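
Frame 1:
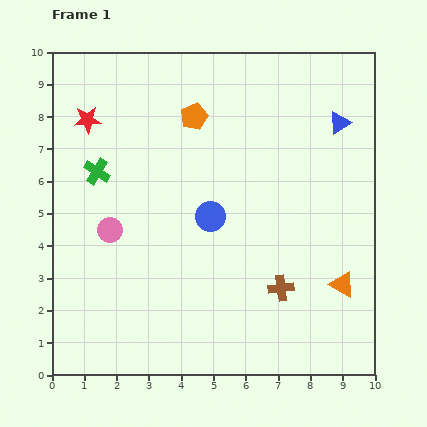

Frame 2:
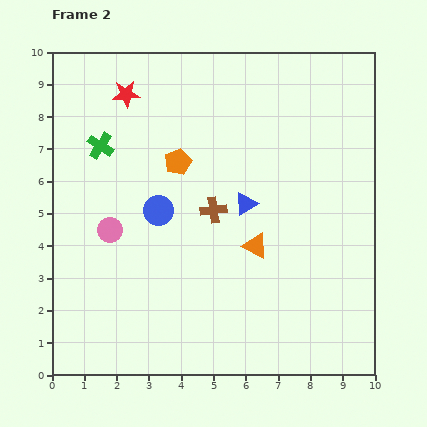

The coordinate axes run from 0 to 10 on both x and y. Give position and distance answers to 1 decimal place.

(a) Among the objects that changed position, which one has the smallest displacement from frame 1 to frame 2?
the green cross

(moved 0.8)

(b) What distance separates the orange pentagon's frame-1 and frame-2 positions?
1.5

The orange pentagon moved from (4.4, 8.0) to (3.9, 6.6), a distance of √(0.5² + 1.4²) ≈ 1.5.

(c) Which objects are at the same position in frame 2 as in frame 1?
the pink circle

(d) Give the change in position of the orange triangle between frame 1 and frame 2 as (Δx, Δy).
(-2.7, 1.2)

The orange triangle was at (9.0, 2.8) in frame 1 and (6.3, 4.0) in frame 2.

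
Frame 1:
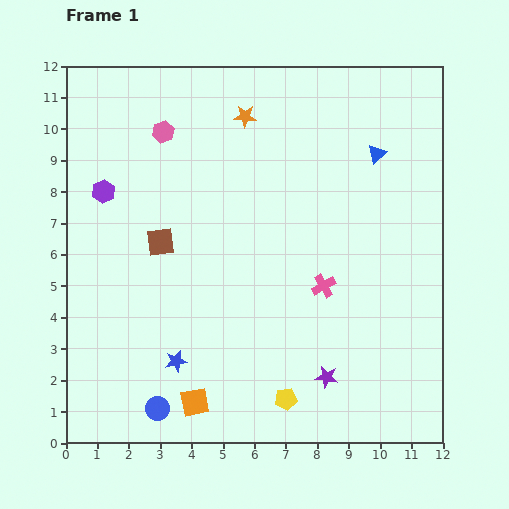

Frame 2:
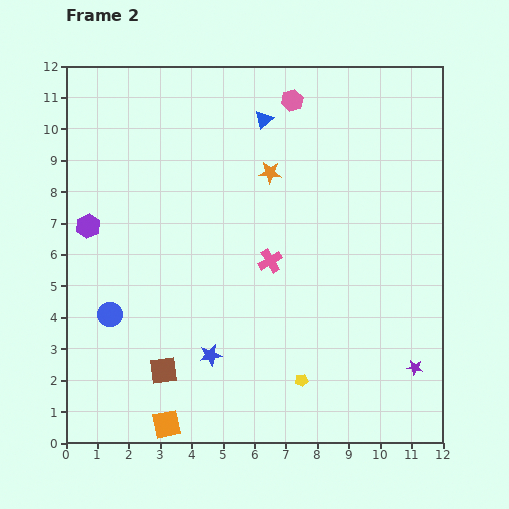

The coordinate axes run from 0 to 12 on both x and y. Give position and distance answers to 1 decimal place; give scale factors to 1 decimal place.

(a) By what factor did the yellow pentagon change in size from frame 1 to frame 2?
0.6×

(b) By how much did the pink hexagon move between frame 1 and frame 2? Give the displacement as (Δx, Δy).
(4.1, 1.0)

The pink hexagon was at (3.1, 9.9) in frame 1 and (7.2, 10.9) in frame 2.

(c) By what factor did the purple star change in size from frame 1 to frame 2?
0.7×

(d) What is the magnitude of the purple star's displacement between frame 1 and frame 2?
2.8

The purple star moved from (8.3, 2.1) to (11.1, 2.4), a distance of √(2.8² + 0.3²) ≈ 2.8.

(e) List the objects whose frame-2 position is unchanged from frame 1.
none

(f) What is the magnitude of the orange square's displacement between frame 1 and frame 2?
1.1

The orange square moved from (4.1, 1.3) to (3.2, 0.6), a distance of √(0.9² + 0.7²) ≈ 1.1.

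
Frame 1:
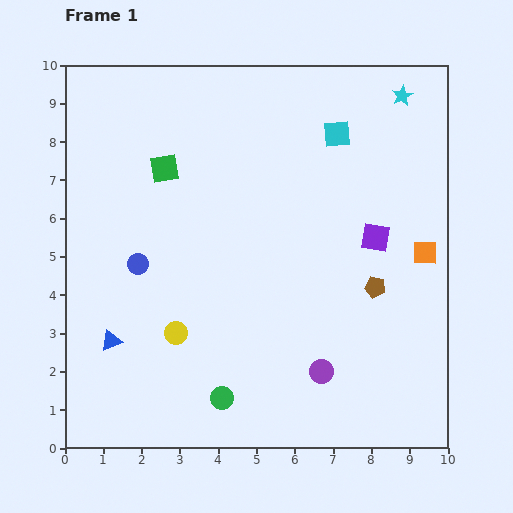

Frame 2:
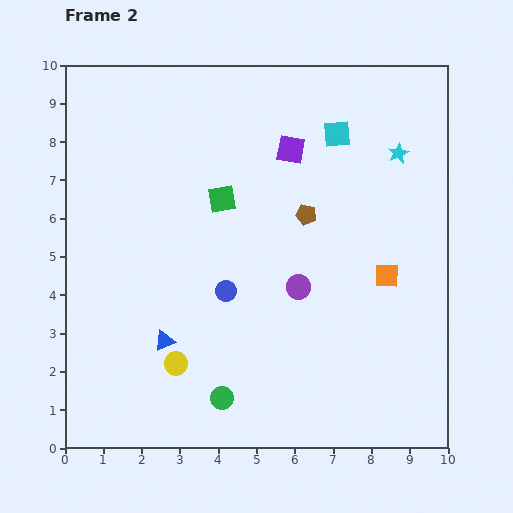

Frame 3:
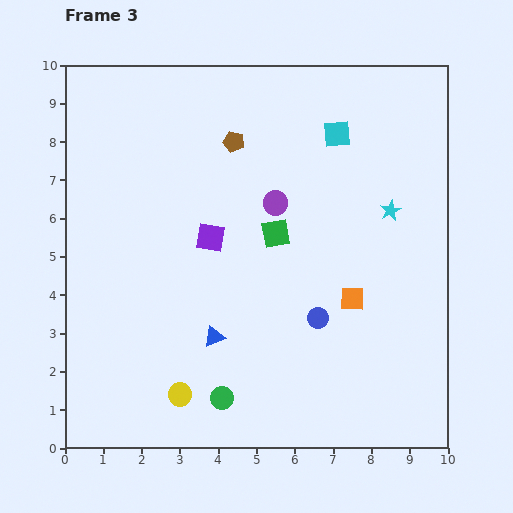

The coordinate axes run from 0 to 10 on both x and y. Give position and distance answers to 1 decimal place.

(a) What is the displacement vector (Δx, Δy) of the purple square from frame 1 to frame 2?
(-2.2, 2.3)

The purple square was at (8.1, 5.5) in frame 1 and (5.9, 7.8) in frame 2.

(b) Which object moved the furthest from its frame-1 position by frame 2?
the purple square

(moved 3.2; next 2.6)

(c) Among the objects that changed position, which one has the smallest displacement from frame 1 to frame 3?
the yellow circle

(moved 1.6)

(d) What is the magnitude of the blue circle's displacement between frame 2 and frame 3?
2.5

The blue circle moved from (4.2, 4.1) to (6.6, 3.4), a distance of √(2.4² + 0.7²) ≈ 2.5.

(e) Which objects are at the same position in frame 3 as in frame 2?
the green circle, the cyan square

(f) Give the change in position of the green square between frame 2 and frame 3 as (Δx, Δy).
(1.4, -0.9)

The green square was at (4.1, 6.5) in frame 2 and (5.5, 5.6) in frame 3.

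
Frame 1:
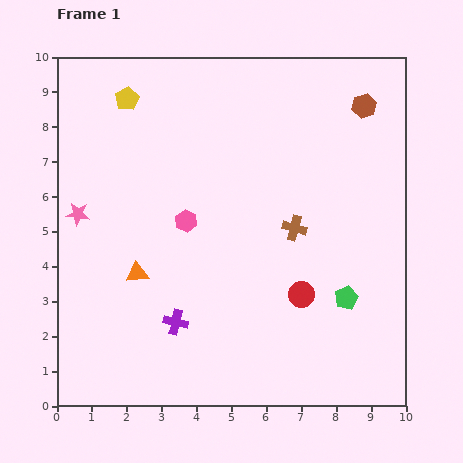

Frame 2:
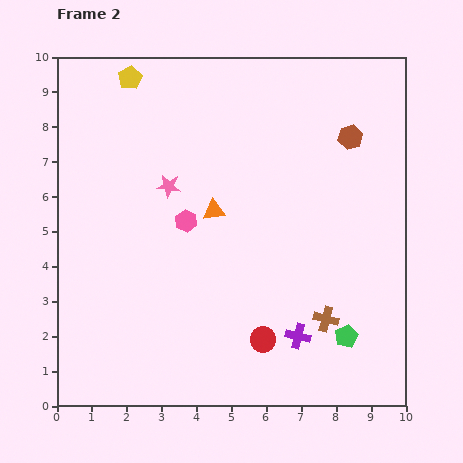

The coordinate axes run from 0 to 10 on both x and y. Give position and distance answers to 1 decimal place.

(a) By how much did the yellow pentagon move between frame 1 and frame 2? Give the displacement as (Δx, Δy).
(0.1, 0.6)

The yellow pentagon was at (2.0, 8.8) in frame 1 and (2.1, 9.4) in frame 2.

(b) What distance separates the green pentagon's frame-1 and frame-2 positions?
1.1

The green pentagon moved from (8.3, 3.1) to (8.3, 2.0), a distance of √(0.0² + 1.1²) ≈ 1.1.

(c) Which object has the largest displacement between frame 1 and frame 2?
the purple cross

(moved 3.5; next 2.8)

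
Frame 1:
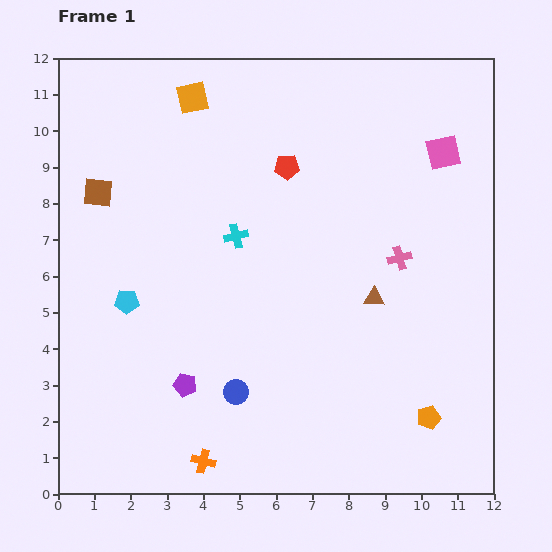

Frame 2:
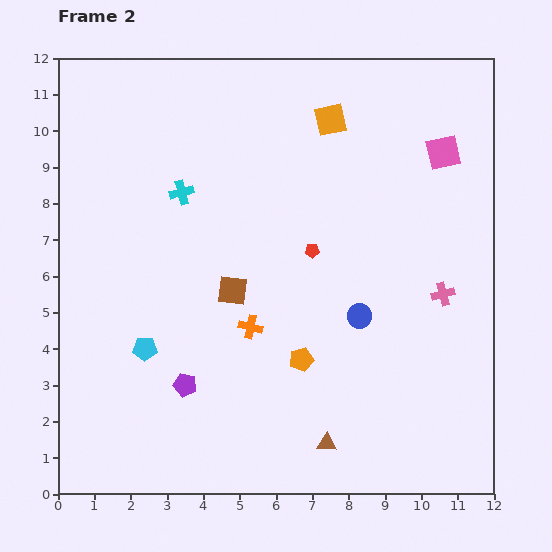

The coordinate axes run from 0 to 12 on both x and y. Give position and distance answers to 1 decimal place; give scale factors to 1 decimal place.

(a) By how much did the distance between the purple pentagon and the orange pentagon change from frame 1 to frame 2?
-3.5

Distance in frame 1: 6.8. Distance in frame 2: 3.3.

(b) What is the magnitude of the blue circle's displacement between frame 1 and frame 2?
4.0

The blue circle moved from (4.9, 2.8) to (8.3, 4.9), a distance of √(3.4² + 2.1²) ≈ 4.0.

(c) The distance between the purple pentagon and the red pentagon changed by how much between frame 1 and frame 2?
-1.5

Distance in frame 1: 6.6. Distance in frame 2: 5.1.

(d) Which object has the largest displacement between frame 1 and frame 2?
the brown square

(moved 4.6; next 4.2)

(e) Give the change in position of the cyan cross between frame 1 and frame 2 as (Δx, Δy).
(-1.5, 1.2)

The cyan cross was at (4.9, 7.1) in frame 1 and (3.4, 8.3) in frame 2.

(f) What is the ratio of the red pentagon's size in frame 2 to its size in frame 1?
0.6×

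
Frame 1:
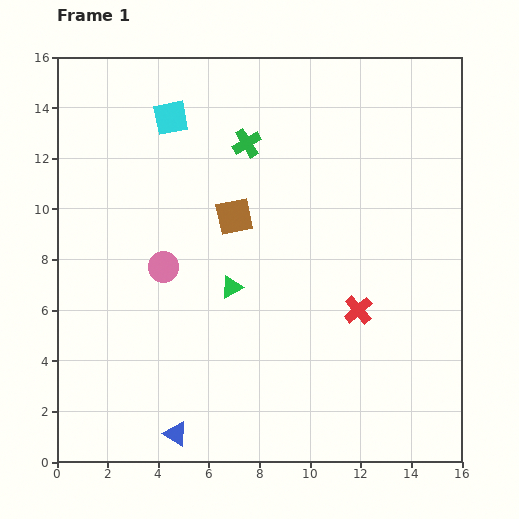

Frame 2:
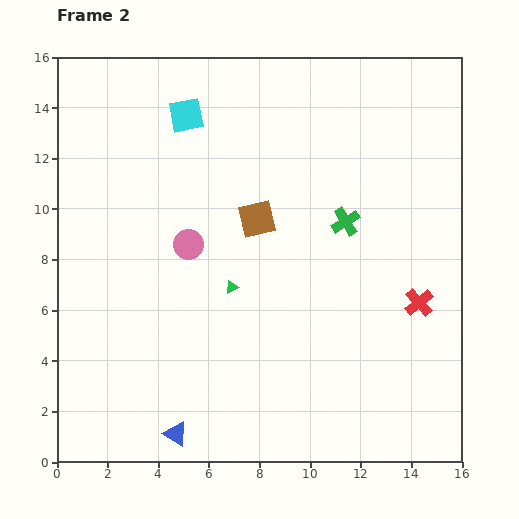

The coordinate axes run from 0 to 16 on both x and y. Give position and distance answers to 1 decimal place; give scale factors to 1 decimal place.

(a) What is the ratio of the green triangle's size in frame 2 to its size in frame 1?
0.6×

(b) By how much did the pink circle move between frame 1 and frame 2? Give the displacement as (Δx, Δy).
(1.0, 0.9)

The pink circle was at (4.2, 7.7) in frame 1 and (5.2, 8.6) in frame 2.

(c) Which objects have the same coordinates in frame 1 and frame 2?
the green triangle, the blue triangle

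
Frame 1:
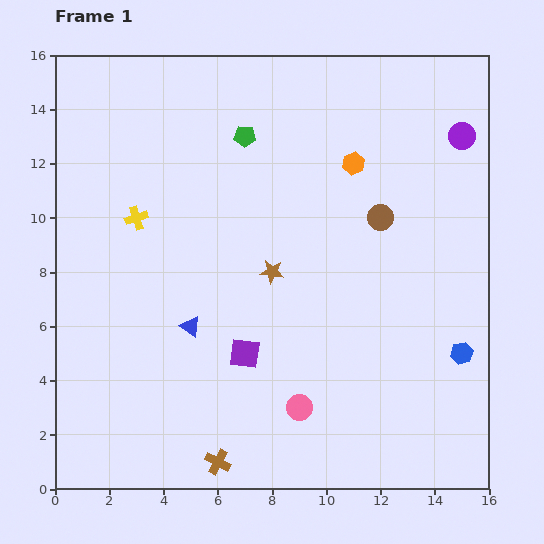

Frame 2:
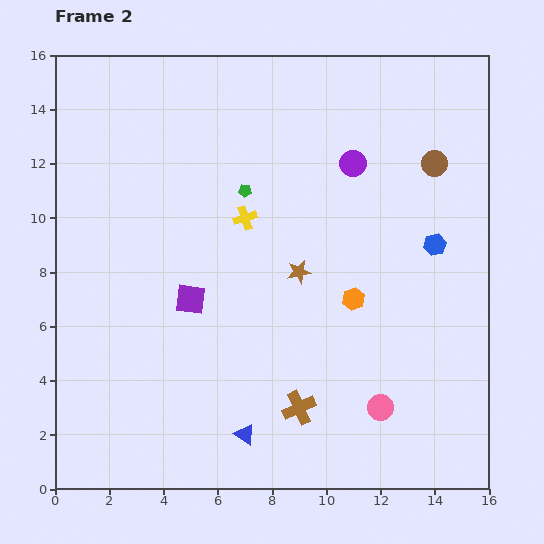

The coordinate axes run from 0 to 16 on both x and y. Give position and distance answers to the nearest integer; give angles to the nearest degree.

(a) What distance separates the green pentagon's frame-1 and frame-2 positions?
2

The green pentagon moved from (7, 13) to (7, 11), a distance of √(0² + 2²) ≈ 2.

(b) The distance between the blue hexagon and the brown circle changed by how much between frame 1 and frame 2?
-3

Distance in frame 1: 6. Distance in frame 2: 3.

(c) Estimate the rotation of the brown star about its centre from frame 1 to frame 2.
17° counter-clockwise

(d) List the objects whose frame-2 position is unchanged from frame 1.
none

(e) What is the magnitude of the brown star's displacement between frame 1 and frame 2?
1

The brown star moved from (8, 8) to (9, 8), a distance of √(1² + 0²) ≈ 1.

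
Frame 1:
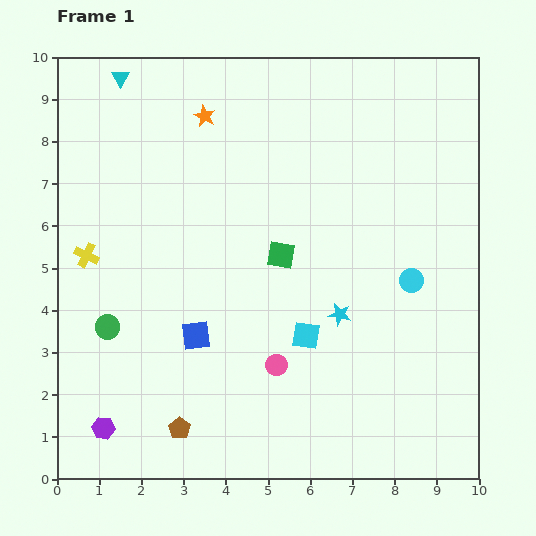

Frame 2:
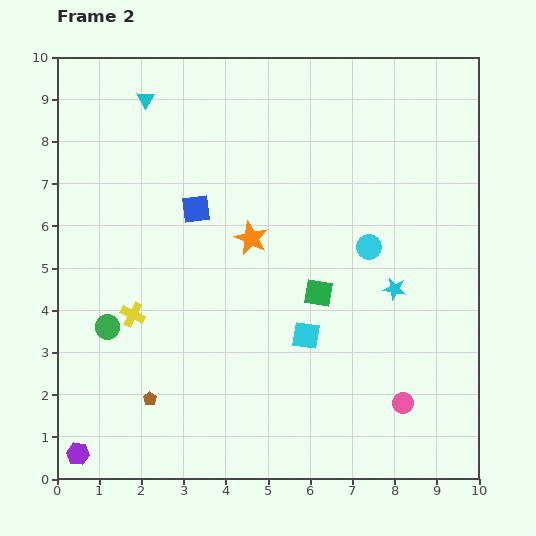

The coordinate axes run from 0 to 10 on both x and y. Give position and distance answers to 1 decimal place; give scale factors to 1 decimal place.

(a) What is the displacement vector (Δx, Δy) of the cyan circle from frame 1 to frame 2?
(-1.0, 0.8)

The cyan circle was at (8.4, 4.7) in frame 1 and (7.4, 5.5) in frame 2.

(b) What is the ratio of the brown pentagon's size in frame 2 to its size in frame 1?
0.6×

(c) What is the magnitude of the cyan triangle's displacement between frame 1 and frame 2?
0.8

The cyan triangle moved from (1.5, 9.5) to (2.1, 9.0), a distance of √(0.6² + 0.5²) ≈ 0.8.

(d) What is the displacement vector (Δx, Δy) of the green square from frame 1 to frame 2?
(0.9, -0.9)

The green square was at (5.3, 5.3) in frame 1 and (6.2, 4.4) in frame 2.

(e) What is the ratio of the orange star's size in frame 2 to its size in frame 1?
1.6×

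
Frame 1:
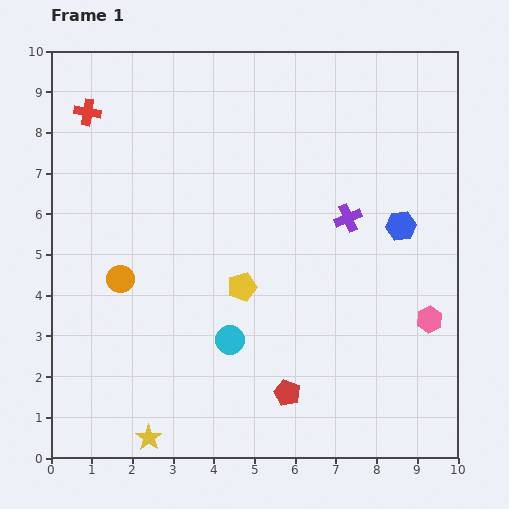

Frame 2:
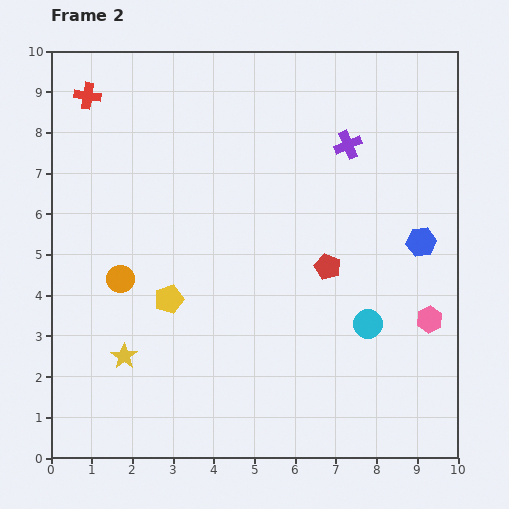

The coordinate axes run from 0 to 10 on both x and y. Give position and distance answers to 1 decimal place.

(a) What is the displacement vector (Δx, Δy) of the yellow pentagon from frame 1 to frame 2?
(-1.8, -0.3)

The yellow pentagon was at (4.7, 4.2) in frame 1 and (2.9, 3.9) in frame 2.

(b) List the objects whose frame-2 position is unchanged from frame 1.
the pink hexagon, the orange circle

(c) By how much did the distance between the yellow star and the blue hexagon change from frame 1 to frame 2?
-0.3

Distance in frame 1: 8.1. Distance in frame 2: 7.8.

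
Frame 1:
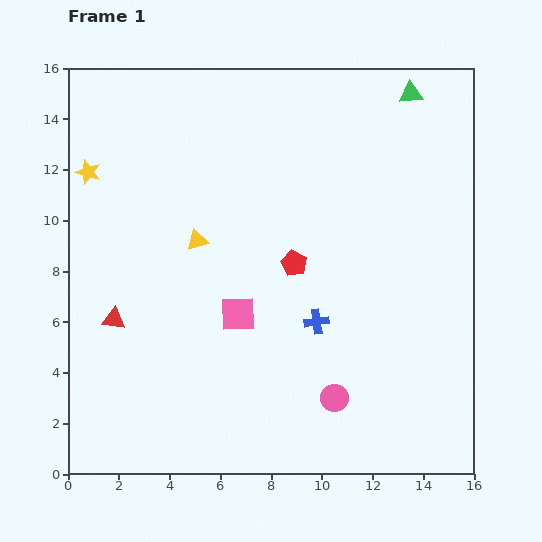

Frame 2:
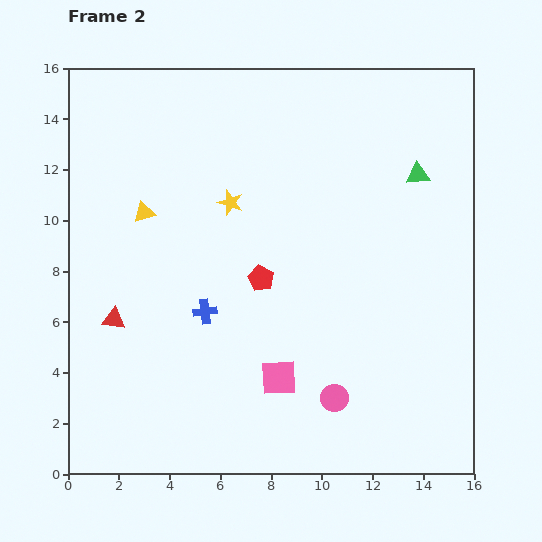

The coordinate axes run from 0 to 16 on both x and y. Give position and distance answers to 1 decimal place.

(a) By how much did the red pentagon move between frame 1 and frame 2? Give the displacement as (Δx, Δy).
(-1.3, -0.6)

The red pentagon was at (8.9, 8.3) in frame 1 and (7.6, 7.7) in frame 2.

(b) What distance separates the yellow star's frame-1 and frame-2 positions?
5.7

The yellow star moved from (0.8, 11.9) to (6.4, 10.7), a distance of √(5.6² + 1.2²) ≈ 5.7.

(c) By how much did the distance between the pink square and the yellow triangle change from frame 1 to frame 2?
+5.1

Distance in frame 1: 3.3. Distance in frame 2: 8.4.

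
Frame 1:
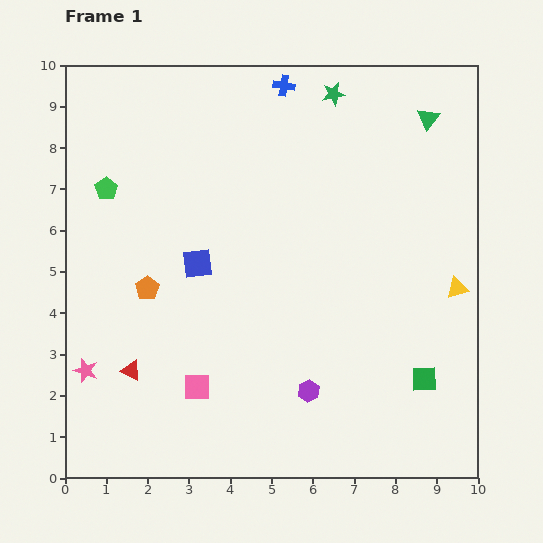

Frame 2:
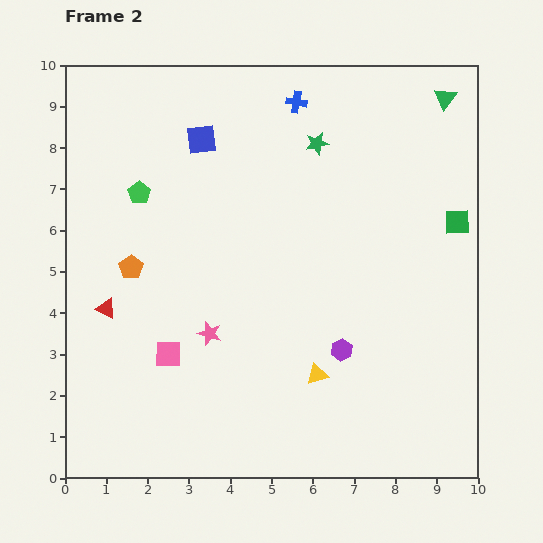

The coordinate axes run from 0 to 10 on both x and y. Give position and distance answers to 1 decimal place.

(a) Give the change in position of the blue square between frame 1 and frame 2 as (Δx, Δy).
(0.1, 3.0)

The blue square was at (3.2, 5.2) in frame 1 and (3.3, 8.2) in frame 2.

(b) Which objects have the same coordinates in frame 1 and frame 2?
none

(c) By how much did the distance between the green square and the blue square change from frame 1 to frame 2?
+0.3

Distance in frame 1: 6.2. Distance in frame 2: 6.5.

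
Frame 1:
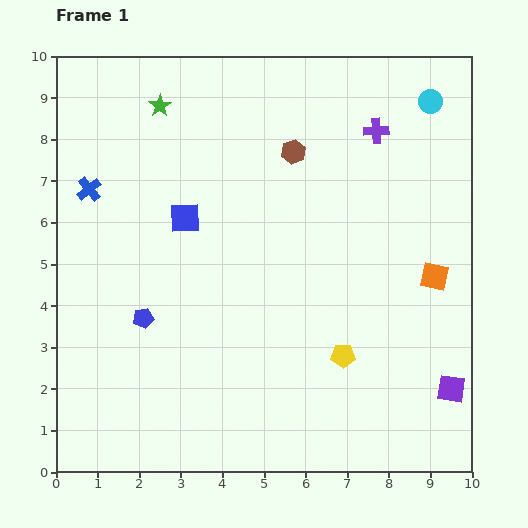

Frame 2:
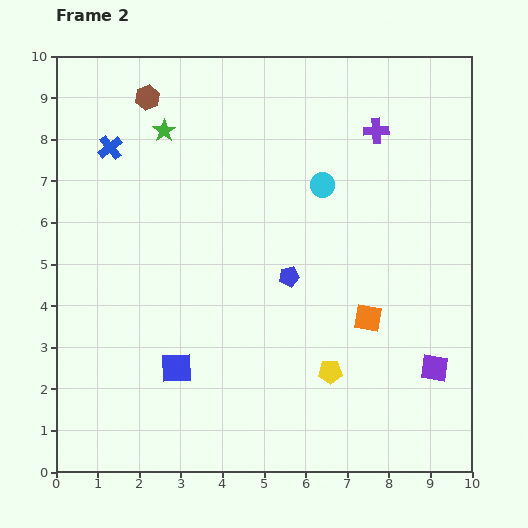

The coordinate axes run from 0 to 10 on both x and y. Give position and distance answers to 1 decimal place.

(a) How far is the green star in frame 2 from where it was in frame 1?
0.6

The green star moved from (2.5, 8.8) to (2.6, 8.2), a distance of √(0.1² + 0.6²) ≈ 0.6.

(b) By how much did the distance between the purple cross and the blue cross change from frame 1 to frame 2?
-0.6

Distance in frame 1: 7.0. Distance in frame 2: 6.4.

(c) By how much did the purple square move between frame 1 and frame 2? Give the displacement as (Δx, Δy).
(-0.4, 0.5)

The purple square was at (9.5, 2.0) in frame 1 and (9.1, 2.5) in frame 2.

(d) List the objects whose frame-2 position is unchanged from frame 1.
the purple cross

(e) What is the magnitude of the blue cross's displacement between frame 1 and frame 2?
1.1

The blue cross moved from (0.8, 6.8) to (1.3, 7.8), a distance of √(0.5² + 1.0²) ≈ 1.1.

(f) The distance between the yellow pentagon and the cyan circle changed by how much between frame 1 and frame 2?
-2.0

Distance in frame 1: 6.5. Distance in frame 2: 4.5.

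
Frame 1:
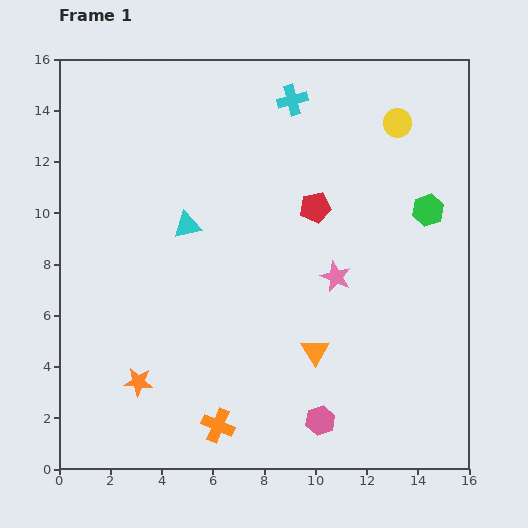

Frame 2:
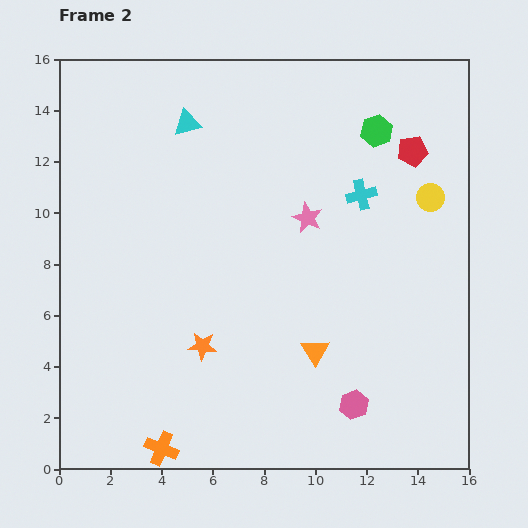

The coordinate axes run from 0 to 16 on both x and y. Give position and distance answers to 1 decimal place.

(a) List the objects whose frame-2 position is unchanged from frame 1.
the orange triangle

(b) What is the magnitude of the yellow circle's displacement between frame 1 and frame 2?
3.2

The yellow circle moved from (13.2, 13.5) to (14.5, 10.6), a distance of √(1.3² + 2.9²) ≈ 3.2.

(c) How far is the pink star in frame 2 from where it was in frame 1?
2.5

The pink star moved from (10.8, 7.5) to (9.7, 9.8), a distance of √(1.1² + 2.3²) ≈ 2.5.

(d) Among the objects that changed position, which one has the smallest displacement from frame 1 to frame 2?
the pink hexagon

(moved 1.4)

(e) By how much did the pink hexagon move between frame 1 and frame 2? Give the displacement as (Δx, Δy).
(1.3, 0.6)

The pink hexagon was at (10.2, 1.9) in frame 1 and (11.5, 2.5) in frame 2.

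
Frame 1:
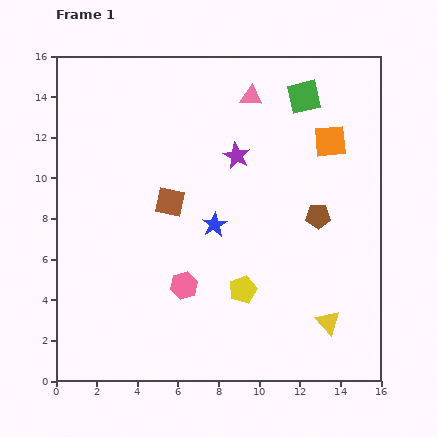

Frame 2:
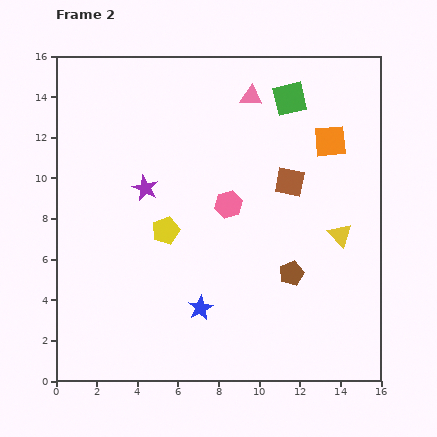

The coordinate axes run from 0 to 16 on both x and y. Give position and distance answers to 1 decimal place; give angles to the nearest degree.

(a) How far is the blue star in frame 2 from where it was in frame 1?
4.2

The blue star moved from (7.8, 7.7) to (7.1, 3.6), a distance of √(0.7² + 4.1²) ≈ 4.2.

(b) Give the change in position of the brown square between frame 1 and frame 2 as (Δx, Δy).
(5.9, 1.0)

The brown square was at (5.6, 8.8) in frame 1 and (11.5, 9.8) in frame 2.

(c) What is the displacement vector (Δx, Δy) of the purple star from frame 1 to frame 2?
(-4.5, -1.6)

The purple star was at (8.9, 11.1) in frame 1 and (4.4, 9.5) in frame 2.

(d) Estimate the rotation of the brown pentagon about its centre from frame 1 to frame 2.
23° counter-clockwise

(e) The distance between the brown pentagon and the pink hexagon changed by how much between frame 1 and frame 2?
-2.8

Distance in frame 1: 7.4. Distance in frame 2: 4.6.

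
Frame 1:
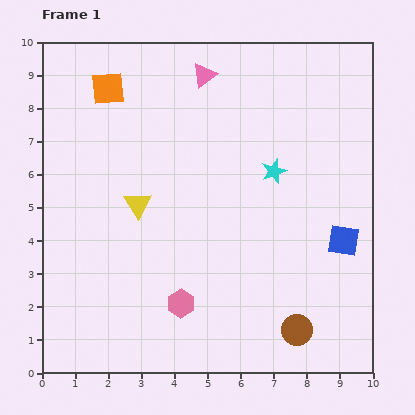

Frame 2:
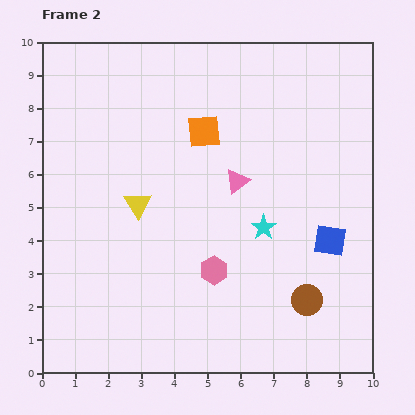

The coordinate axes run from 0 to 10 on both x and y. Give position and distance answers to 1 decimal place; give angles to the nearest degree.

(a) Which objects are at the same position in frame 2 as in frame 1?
the yellow triangle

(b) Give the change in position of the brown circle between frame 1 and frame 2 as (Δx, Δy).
(0.3, 0.9)

The brown circle was at (7.7, 1.3) in frame 1 and (8.0, 2.2) in frame 2.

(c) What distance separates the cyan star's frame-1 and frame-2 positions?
1.7

The cyan star moved from (7.0, 6.1) to (6.7, 4.4), a distance of √(0.3² + 1.7²) ≈ 1.7.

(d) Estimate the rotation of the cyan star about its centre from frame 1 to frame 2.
15° counter-clockwise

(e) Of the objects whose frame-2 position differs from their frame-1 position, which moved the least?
the blue square

(moved 0.4)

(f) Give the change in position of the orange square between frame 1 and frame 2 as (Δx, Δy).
(2.9, -1.3)

The orange square was at (2.0, 8.6) in frame 1 and (4.9, 7.3) in frame 2.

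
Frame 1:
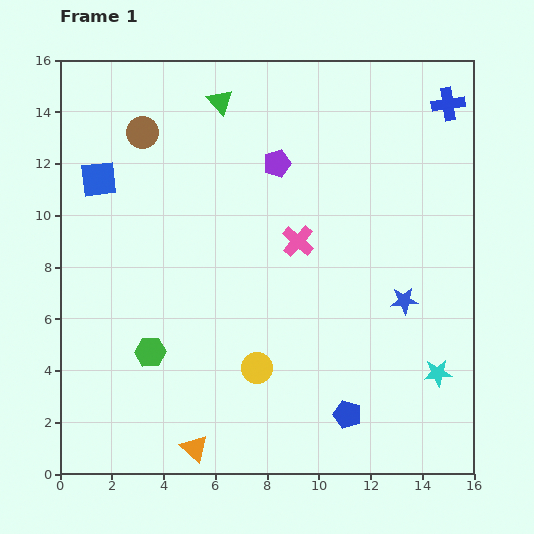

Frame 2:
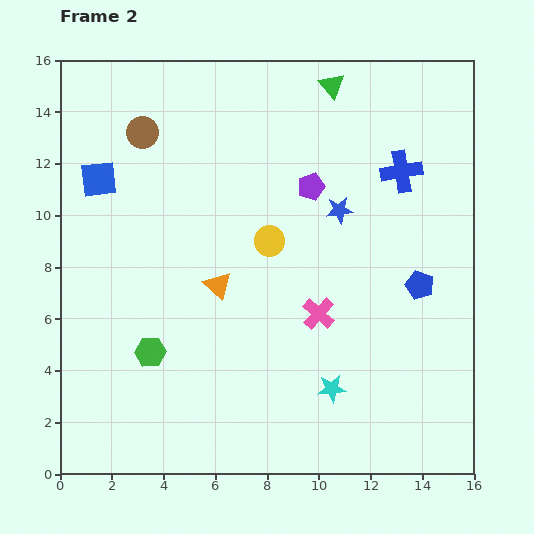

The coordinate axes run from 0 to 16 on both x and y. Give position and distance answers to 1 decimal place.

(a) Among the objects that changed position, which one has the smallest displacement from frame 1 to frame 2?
the purple pentagon

(moved 1.6)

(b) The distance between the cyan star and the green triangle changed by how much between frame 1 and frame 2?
-1.7

Distance in frame 1: 13.4. Distance in frame 2: 11.7.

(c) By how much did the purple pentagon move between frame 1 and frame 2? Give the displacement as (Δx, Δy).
(1.3, -0.9)

The purple pentagon was at (8.4, 12.0) in frame 1 and (9.7, 11.1) in frame 2.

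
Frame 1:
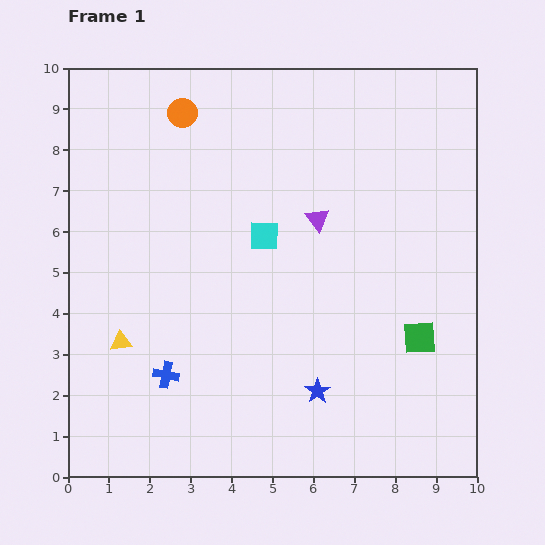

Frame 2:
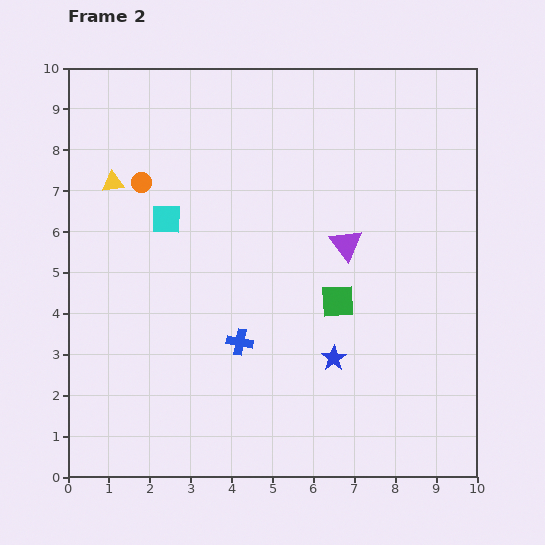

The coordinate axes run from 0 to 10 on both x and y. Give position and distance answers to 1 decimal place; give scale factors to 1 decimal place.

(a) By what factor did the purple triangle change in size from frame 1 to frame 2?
1.4×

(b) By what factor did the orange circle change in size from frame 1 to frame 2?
0.7×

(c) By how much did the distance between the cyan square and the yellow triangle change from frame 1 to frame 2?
-2.8

Distance in frame 1: 4.4. Distance in frame 2: 1.6.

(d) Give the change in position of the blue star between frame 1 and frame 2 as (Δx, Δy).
(0.4, 0.8)

The blue star was at (6.1, 2.1) in frame 1 and (6.5, 2.9) in frame 2.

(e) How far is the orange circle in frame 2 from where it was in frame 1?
2.0

The orange circle moved from (2.8, 8.9) to (1.8, 7.2), a distance of √(1.0² + 1.7²) ≈ 2.0.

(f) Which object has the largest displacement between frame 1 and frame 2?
the yellow triangle

(moved 3.9; next 2.4)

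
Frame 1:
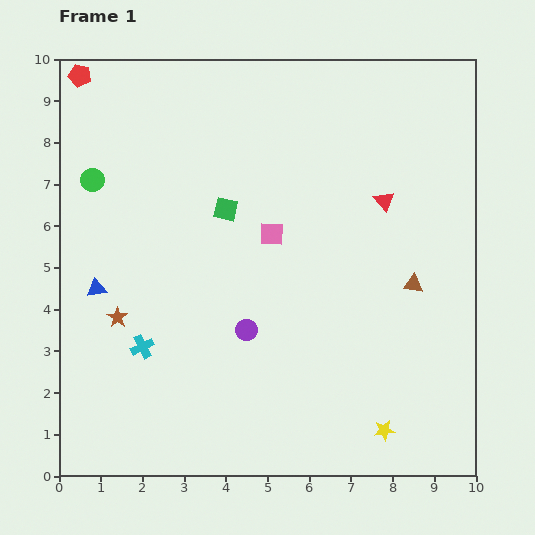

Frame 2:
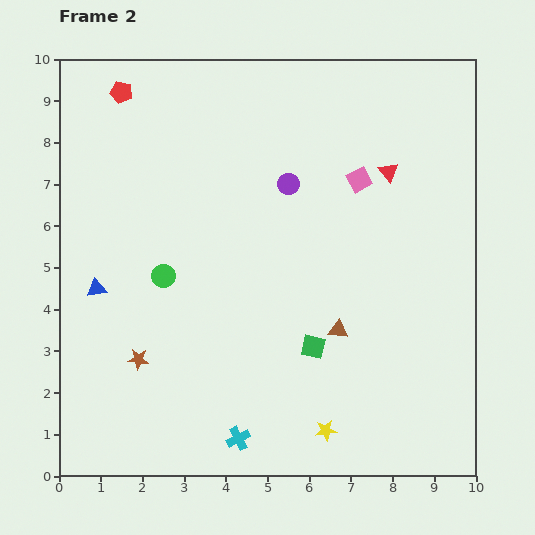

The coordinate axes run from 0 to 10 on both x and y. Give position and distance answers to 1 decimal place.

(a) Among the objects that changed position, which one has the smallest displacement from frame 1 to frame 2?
the red triangle

(moved 0.7)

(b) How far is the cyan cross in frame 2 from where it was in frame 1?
3.2

The cyan cross moved from (2.0, 3.1) to (4.3, 0.9), a distance of √(2.3² + 2.2²) ≈ 3.2.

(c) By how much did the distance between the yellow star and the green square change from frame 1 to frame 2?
-4.5

Distance in frame 1: 6.5. Distance in frame 2: 2.0.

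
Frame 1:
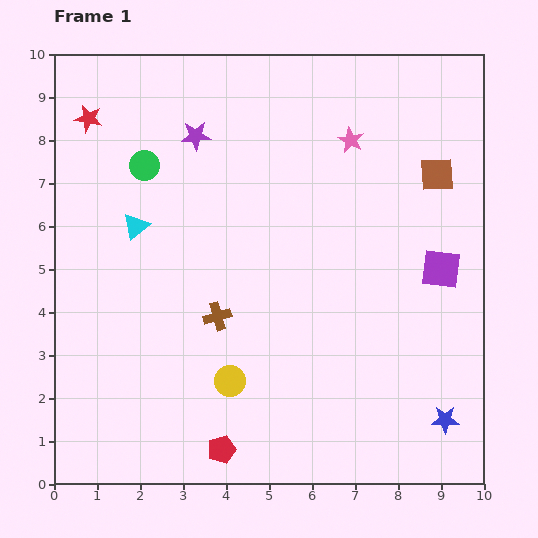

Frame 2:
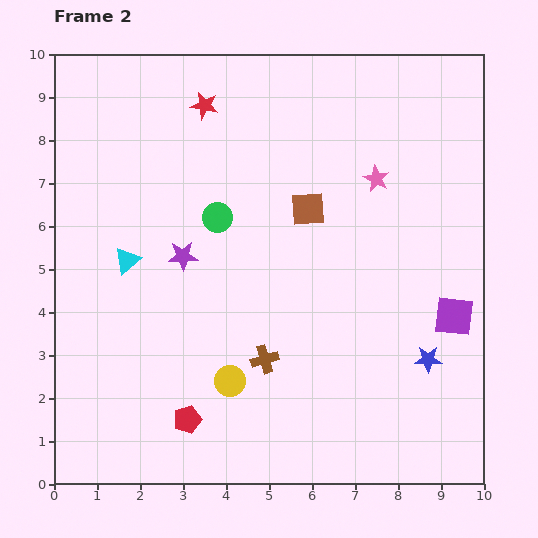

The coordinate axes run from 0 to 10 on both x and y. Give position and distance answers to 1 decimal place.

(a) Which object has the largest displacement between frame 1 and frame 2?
the brown square

(moved 3.1; next 2.8)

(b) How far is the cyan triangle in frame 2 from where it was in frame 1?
0.8

The cyan triangle moved from (1.9, 6.0) to (1.7, 5.2), a distance of √(0.2² + 0.8²) ≈ 0.8.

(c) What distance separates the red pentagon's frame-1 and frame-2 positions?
1.1

The red pentagon moved from (3.9, 0.8) to (3.1, 1.5), a distance of √(0.8² + 0.7²) ≈ 1.1.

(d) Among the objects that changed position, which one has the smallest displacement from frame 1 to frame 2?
the cyan triangle

(moved 0.8)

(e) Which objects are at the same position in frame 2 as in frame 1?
the yellow circle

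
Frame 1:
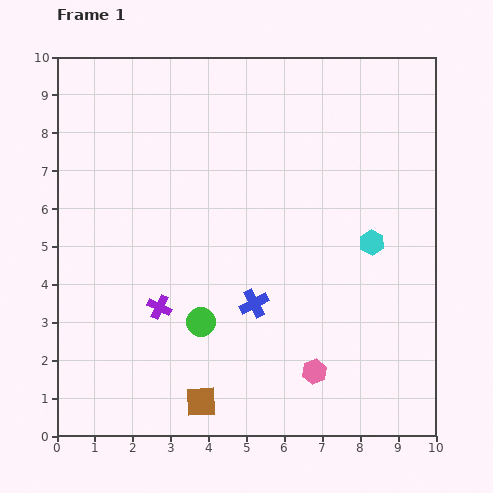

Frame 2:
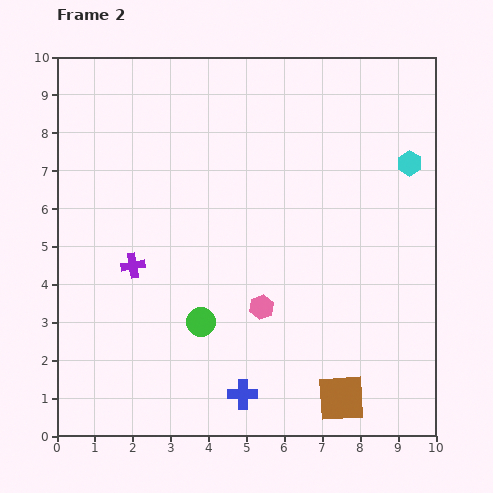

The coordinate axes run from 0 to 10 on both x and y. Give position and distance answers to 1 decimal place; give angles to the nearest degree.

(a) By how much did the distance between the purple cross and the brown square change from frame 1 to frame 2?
+3.8

Distance in frame 1: 2.7. Distance in frame 2: 6.5.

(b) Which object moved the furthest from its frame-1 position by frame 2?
the brown square

(moved 3.7; next 2.4)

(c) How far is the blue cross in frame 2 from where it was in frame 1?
2.4

The blue cross moved from (5.2, 3.5) to (4.9, 1.1), a distance of √(0.3² + 2.4²) ≈ 2.4.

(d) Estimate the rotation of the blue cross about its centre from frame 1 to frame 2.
28° clockwise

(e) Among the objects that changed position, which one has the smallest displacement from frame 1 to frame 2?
the purple cross

(moved 1.3)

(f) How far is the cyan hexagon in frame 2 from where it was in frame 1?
2.3

The cyan hexagon moved from (8.3, 5.1) to (9.3, 7.2), a distance of √(1.0² + 2.1²) ≈ 2.3.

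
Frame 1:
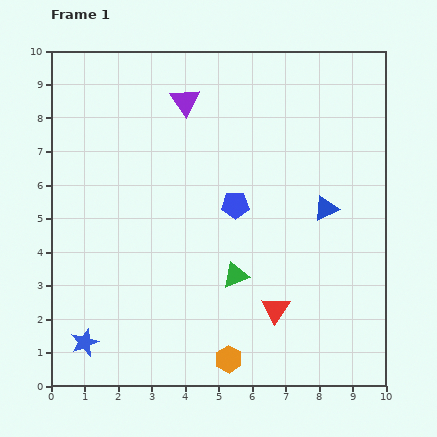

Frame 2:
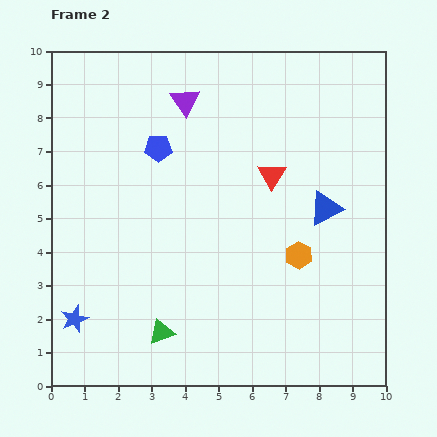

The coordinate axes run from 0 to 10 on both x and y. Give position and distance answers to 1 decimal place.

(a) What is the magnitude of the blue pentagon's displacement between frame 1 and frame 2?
2.9

The blue pentagon moved from (5.5, 5.4) to (3.2, 7.1), a distance of √(2.3² + 1.7²) ≈ 2.9.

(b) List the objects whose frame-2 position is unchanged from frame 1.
the purple triangle, the blue triangle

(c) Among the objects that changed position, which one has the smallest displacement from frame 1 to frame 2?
the blue star

(moved 0.8)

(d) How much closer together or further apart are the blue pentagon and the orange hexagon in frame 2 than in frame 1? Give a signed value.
+0.7

Distance in frame 1: 4.6. Distance in frame 2: 5.3.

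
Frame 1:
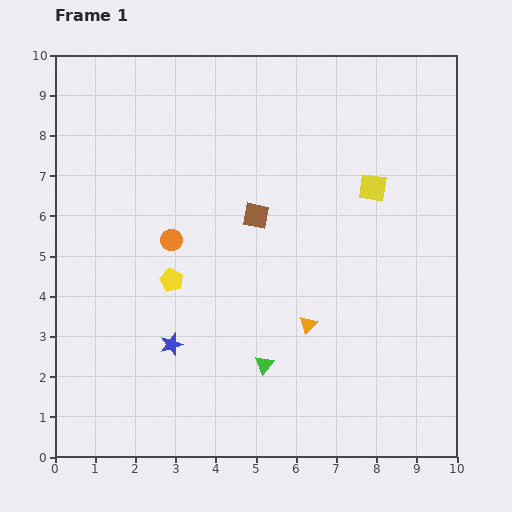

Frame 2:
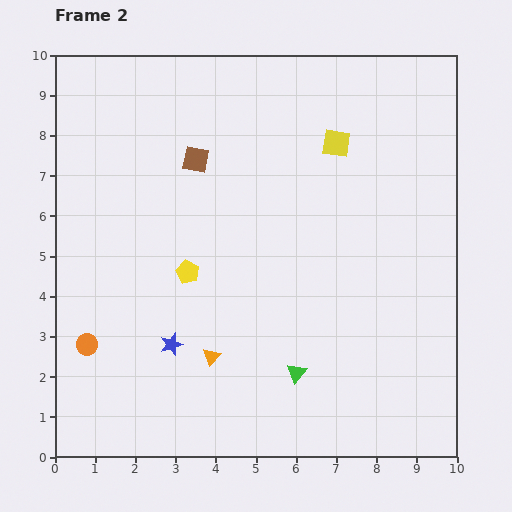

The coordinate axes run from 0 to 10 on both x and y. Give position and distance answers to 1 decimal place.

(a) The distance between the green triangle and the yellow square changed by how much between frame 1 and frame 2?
+0.6

Distance in frame 1: 5.2. Distance in frame 2: 5.8.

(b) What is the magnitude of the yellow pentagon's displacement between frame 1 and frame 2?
0.4

The yellow pentagon moved from (2.9, 4.4) to (3.3, 4.6), a distance of √(0.4² + 0.2²) ≈ 0.4.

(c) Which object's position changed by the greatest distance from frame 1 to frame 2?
the orange circle

(moved 3.3; next 2.5)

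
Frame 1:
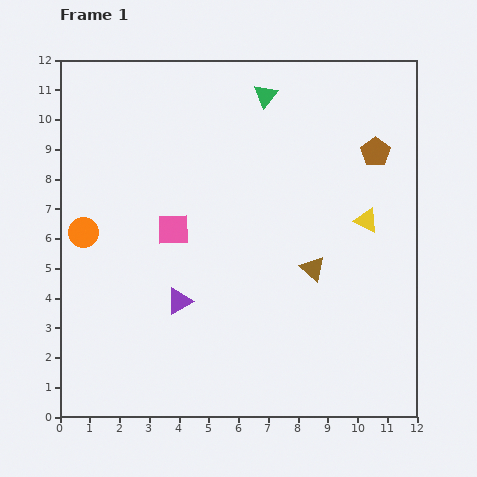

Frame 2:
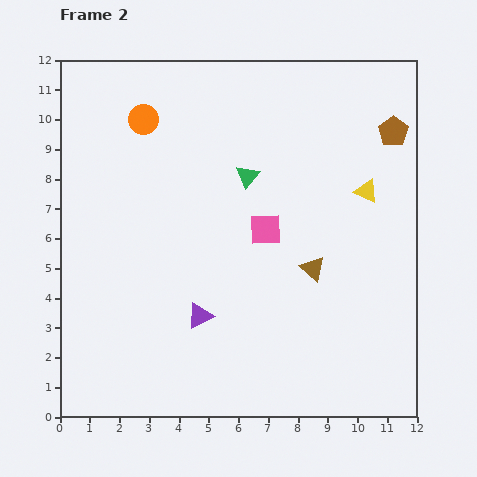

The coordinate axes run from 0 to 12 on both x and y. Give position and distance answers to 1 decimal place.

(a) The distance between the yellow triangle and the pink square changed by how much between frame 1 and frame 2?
-2.9

Distance in frame 1: 6.5. Distance in frame 2: 3.6.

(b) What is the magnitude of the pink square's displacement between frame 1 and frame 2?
3.1

The pink square moved from (3.8, 6.3) to (6.9, 6.3), a distance of √(3.1² + 0.0²) ≈ 3.1.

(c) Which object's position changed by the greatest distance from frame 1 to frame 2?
the orange circle

(moved 4.3; next 3.1)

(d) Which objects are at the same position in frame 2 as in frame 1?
the brown triangle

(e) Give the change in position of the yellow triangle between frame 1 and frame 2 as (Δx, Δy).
(0.0, 1.0)

The yellow triangle was at (10.3, 6.6) in frame 1 and (10.3, 7.6) in frame 2.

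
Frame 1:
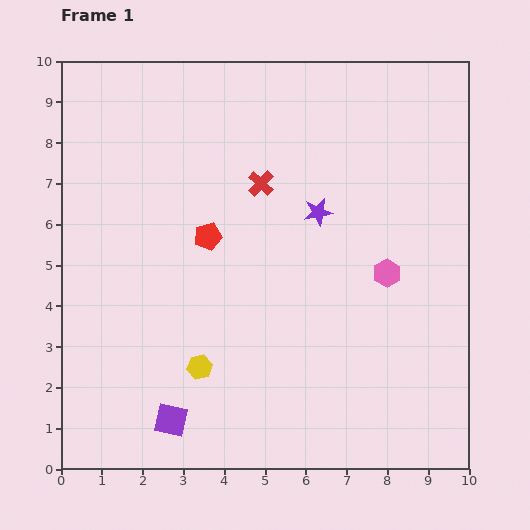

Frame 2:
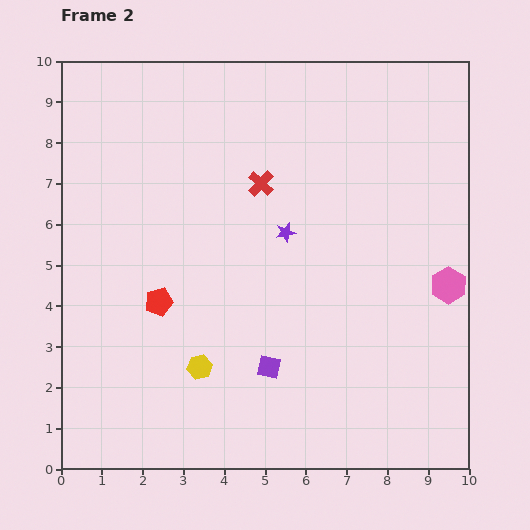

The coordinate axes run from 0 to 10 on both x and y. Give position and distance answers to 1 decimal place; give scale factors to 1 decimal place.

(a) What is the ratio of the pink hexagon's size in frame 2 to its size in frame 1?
1.3×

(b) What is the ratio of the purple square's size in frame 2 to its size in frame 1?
0.7×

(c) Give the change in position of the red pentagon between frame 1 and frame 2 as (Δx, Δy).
(-1.2, -1.6)

The red pentagon was at (3.6, 5.7) in frame 1 and (2.4, 4.1) in frame 2.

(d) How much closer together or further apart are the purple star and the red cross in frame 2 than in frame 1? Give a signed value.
-0.3

Distance in frame 1: 1.6. Distance in frame 2: 1.3.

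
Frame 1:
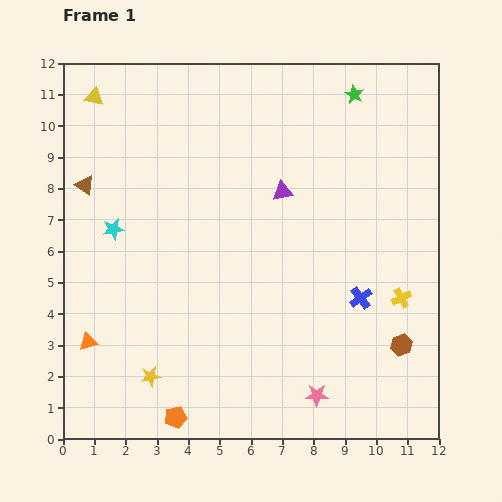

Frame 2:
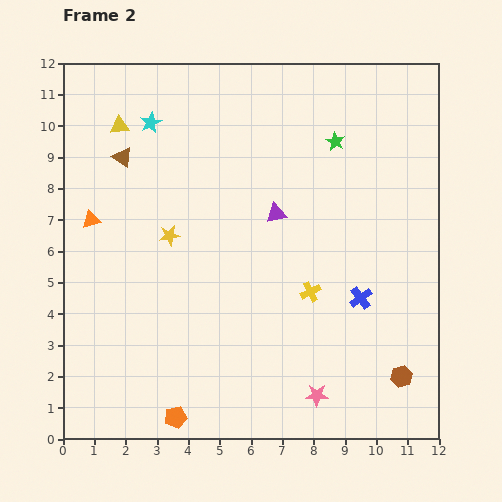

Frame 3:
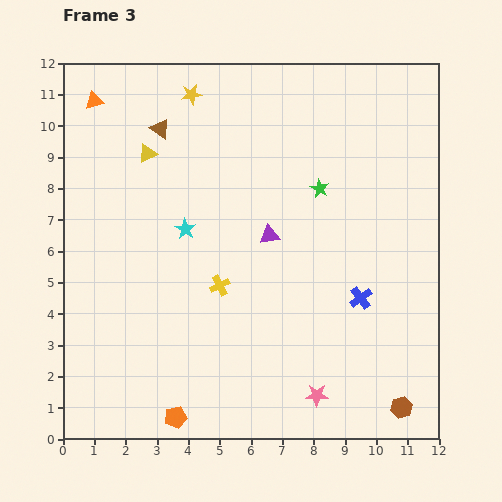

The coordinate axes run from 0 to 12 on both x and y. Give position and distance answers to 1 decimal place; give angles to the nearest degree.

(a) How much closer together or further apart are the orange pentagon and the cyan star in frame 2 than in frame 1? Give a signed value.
+3.1

Distance in frame 1: 6.3. Distance in frame 2: 9.4.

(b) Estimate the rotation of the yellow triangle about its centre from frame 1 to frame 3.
37° counter-clockwise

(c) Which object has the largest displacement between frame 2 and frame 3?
the yellow star

(moved 4.6; next 3.8)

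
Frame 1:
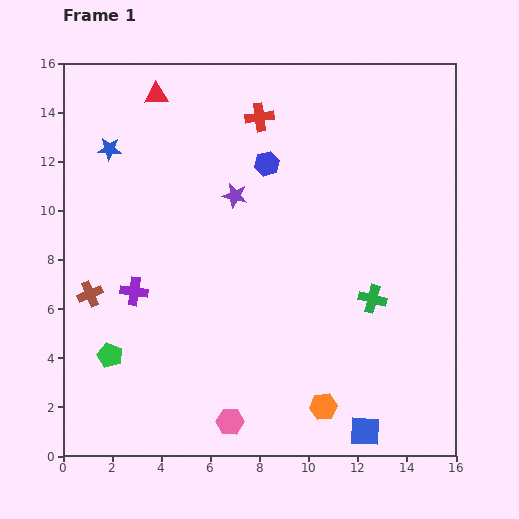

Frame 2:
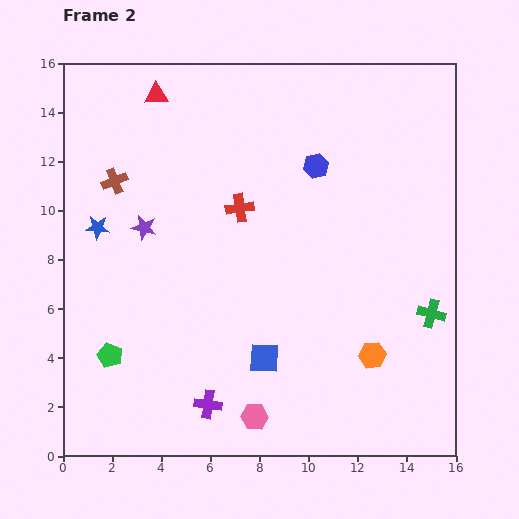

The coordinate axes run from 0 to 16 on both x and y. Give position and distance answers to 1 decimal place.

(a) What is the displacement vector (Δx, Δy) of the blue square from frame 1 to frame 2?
(-4.1, 3.0)

The blue square was at (12.3, 1.0) in frame 1 and (8.2, 4.0) in frame 2.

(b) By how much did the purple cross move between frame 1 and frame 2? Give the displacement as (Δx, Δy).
(3.0, -4.6)

The purple cross was at (2.9, 6.7) in frame 1 and (5.9, 2.1) in frame 2.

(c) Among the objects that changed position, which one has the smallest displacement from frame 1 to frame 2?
the pink hexagon

(moved 1.0)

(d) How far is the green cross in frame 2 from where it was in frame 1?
2.5

The green cross moved from (12.6, 6.4) to (15.0, 5.8), a distance of √(2.4² + 0.6²) ≈ 2.5.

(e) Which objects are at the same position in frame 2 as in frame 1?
the red triangle, the green pentagon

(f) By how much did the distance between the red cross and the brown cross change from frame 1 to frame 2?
-4.8

Distance in frame 1: 10.0. Distance in frame 2: 5.2.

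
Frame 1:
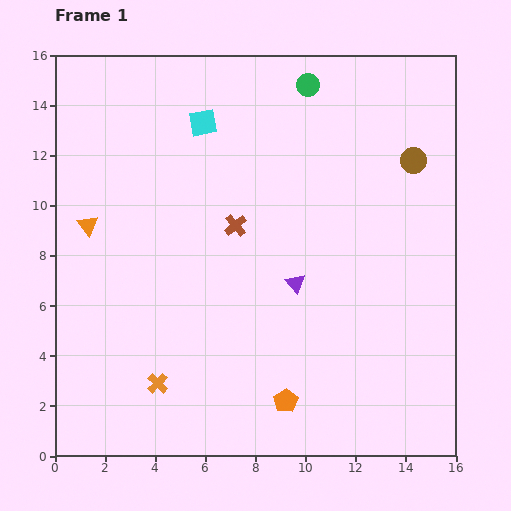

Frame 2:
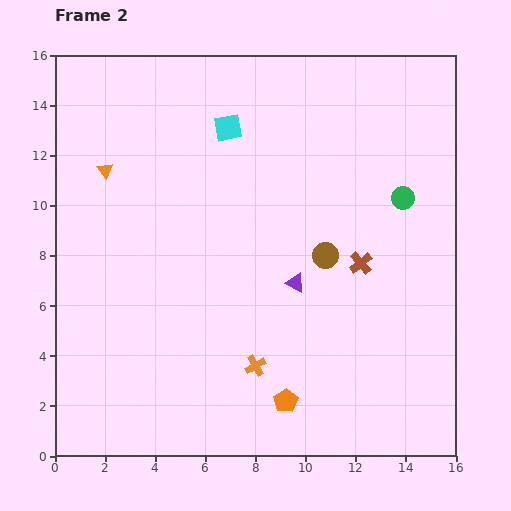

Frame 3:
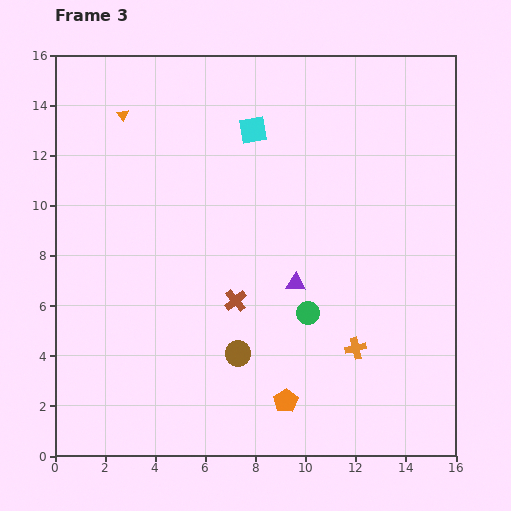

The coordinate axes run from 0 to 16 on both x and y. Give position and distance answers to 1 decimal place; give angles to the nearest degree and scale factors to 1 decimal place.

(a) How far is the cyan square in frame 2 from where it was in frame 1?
1.0

The cyan square moved from (5.9, 13.3) to (6.9, 13.1), a distance of √(1.0² + 0.2²) ≈ 1.0.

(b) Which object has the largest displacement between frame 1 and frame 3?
the brown circle

(moved 10.4; next 9.1)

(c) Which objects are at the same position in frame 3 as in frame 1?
the purple triangle, the orange pentagon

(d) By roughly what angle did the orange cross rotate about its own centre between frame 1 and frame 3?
33° clockwise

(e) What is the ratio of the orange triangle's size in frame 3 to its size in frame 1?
0.6×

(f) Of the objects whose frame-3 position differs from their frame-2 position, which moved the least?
the cyan square

(moved 1.0)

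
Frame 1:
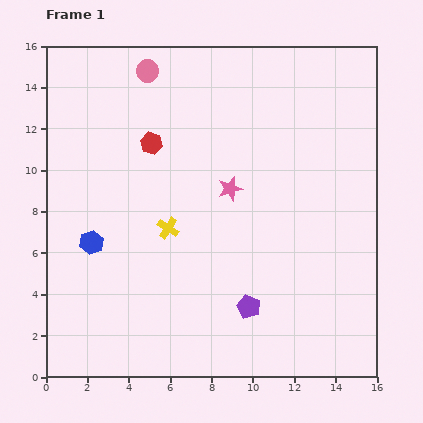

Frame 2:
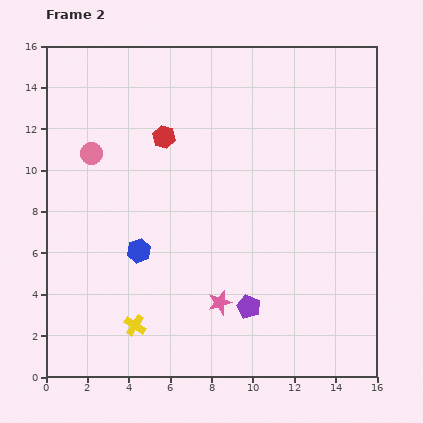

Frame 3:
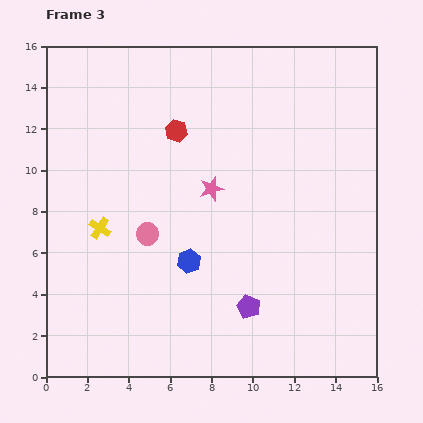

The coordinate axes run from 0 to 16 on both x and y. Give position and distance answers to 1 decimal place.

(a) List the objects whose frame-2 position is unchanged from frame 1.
the purple pentagon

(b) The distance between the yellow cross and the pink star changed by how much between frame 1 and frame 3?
+2.1

Distance in frame 1: 3.6. Distance in frame 3: 5.7.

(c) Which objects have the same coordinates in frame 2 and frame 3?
the purple pentagon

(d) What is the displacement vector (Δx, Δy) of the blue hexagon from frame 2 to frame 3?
(2.4, -0.5)

The blue hexagon was at (4.5, 6.1) in frame 2 and (6.9, 5.6) in frame 3.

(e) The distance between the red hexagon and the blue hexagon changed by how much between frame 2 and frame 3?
+0.7

Distance in frame 2: 5.6. Distance in frame 3: 6.3.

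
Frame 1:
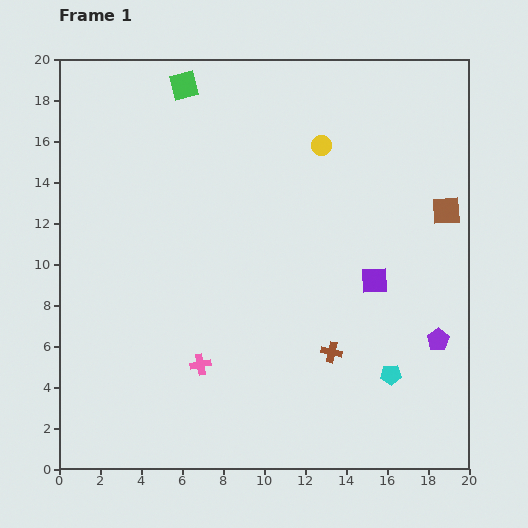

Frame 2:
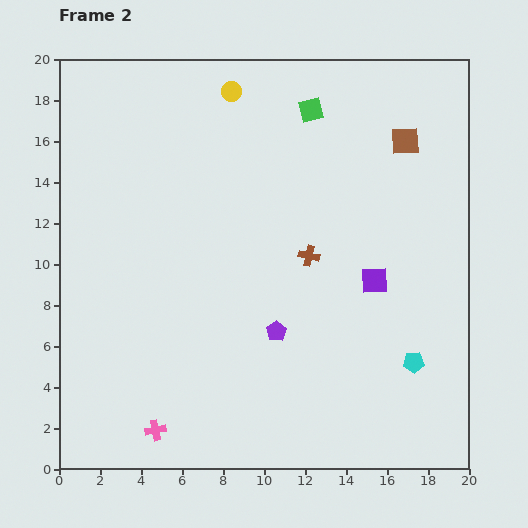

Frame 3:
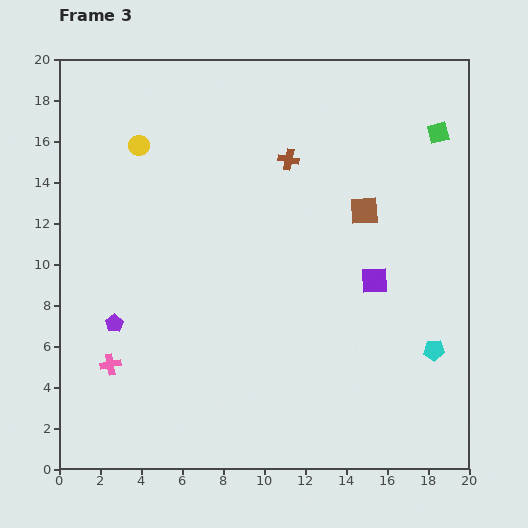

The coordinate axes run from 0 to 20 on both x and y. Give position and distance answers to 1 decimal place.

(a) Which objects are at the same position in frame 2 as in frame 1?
the purple square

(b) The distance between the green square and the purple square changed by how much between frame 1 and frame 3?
-5.5

Distance in frame 1: 13.3. Distance in frame 3: 7.8.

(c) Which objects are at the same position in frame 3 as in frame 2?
the purple square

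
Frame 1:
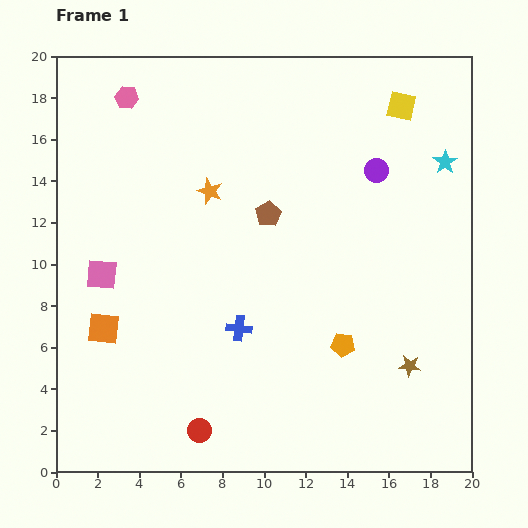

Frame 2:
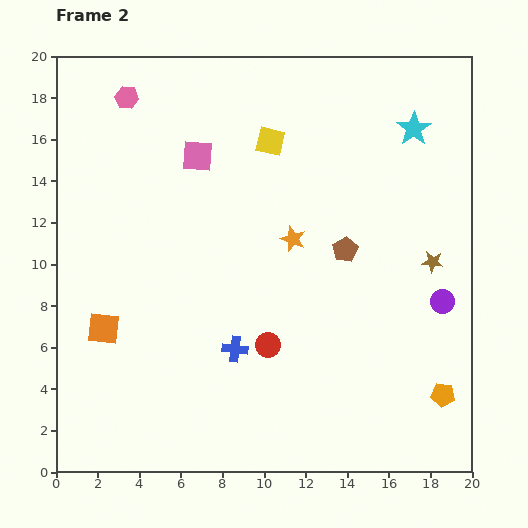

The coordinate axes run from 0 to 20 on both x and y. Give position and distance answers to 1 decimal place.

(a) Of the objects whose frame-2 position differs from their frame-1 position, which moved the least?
the blue cross

(moved 1.0)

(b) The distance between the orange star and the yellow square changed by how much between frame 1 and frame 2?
-5.3

Distance in frame 1: 10.1. Distance in frame 2: 4.8.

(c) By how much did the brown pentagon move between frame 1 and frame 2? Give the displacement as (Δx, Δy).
(3.7, -1.7)

The brown pentagon was at (10.2, 12.4) in frame 1 and (13.9, 10.7) in frame 2.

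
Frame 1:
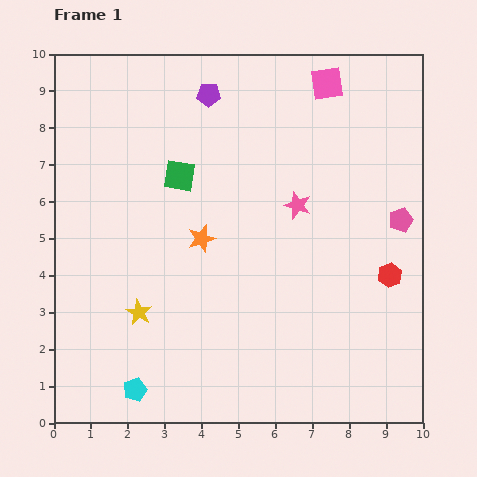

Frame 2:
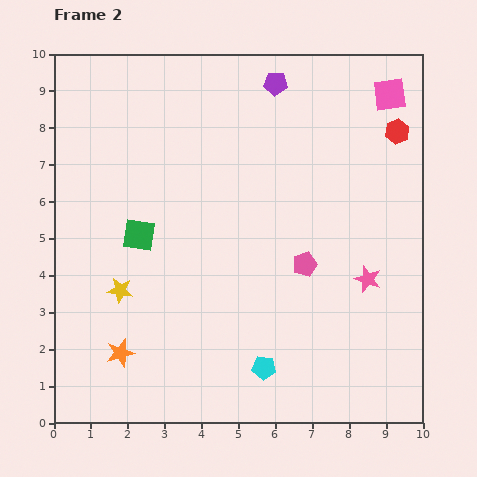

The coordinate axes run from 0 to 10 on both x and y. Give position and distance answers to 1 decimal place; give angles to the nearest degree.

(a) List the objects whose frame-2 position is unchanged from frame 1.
none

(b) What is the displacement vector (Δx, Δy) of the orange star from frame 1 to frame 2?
(-2.2, -3.1)

The orange star was at (4.0, 5.0) in frame 1 and (1.8, 1.9) in frame 2.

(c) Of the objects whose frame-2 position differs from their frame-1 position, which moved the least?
the yellow star

(moved 0.8)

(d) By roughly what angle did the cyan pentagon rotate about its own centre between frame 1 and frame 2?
27° clockwise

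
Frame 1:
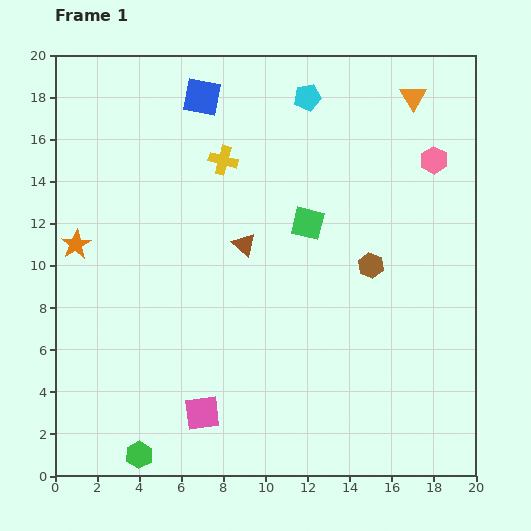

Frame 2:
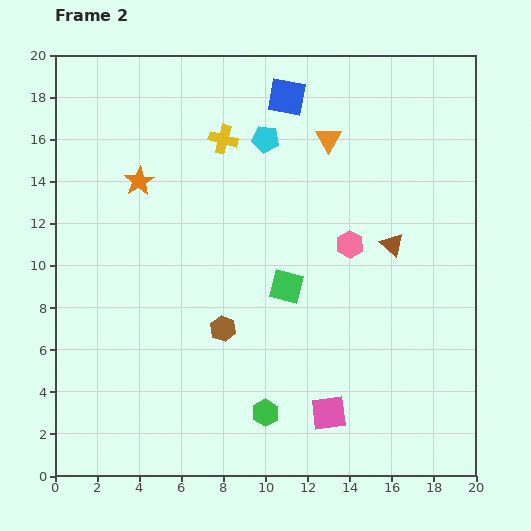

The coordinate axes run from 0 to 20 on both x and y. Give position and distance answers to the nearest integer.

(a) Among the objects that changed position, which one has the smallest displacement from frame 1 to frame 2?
the yellow cross

(moved 1)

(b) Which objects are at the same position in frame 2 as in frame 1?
none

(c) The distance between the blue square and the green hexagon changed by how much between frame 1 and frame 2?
-2

Distance in frame 1: 17. Distance in frame 2: 15.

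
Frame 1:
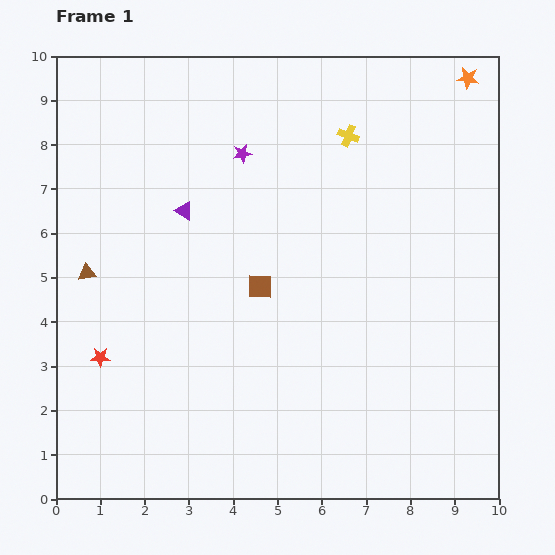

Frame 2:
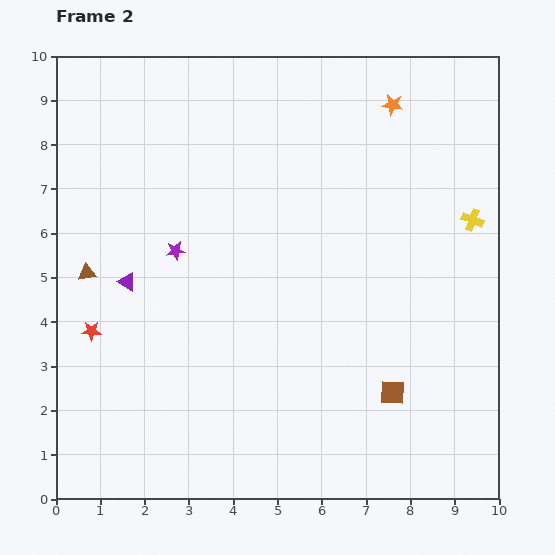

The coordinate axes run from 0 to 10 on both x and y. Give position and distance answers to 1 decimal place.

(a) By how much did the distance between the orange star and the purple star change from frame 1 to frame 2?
+0.5

Distance in frame 1: 5.4. Distance in frame 2: 5.9.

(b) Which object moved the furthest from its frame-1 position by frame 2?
the brown square

(moved 3.8; next 3.4)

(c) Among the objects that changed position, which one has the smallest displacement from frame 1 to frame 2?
the red star

(moved 0.6)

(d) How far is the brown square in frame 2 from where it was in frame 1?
3.8

The brown square moved from (4.6, 4.8) to (7.6, 2.4), a distance of √(3.0² + 2.4²) ≈ 3.8.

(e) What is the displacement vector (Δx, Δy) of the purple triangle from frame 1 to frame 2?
(-1.3, -1.6)

The purple triangle was at (2.9, 6.5) in frame 1 and (1.6, 4.9) in frame 2.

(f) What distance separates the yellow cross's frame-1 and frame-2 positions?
3.4

The yellow cross moved from (6.6, 8.2) to (9.4, 6.3), a distance of √(2.8² + 1.9²) ≈ 3.4.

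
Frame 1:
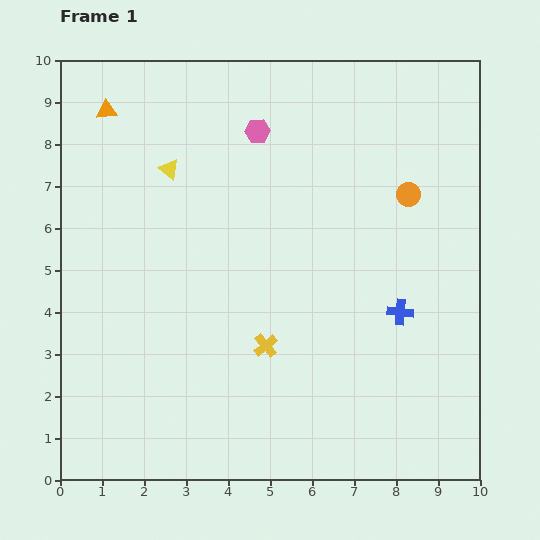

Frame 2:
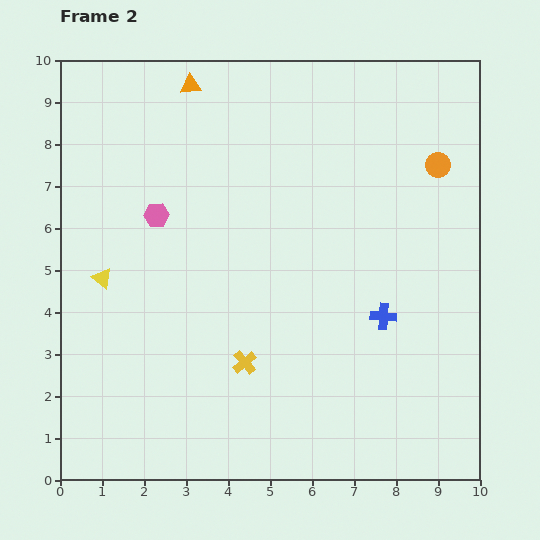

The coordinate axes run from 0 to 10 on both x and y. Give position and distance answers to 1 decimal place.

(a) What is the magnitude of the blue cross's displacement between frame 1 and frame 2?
0.4

The blue cross moved from (8.1, 4.0) to (7.7, 3.9), a distance of √(0.4² + 0.1²) ≈ 0.4.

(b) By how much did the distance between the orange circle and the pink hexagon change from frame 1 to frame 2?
+2.9

Distance in frame 1: 3.9. Distance in frame 2: 6.8.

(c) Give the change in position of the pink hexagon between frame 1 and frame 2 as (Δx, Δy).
(-2.4, -2.0)

The pink hexagon was at (4.7, 8.3) in frame 1 and (2.3, 6.3) in frame 2.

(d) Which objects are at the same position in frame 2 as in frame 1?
none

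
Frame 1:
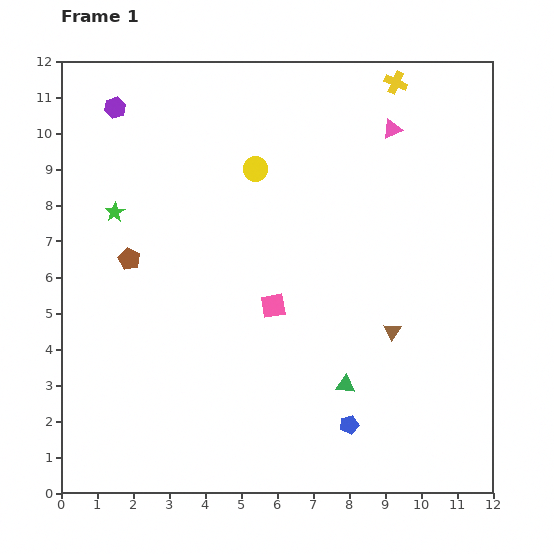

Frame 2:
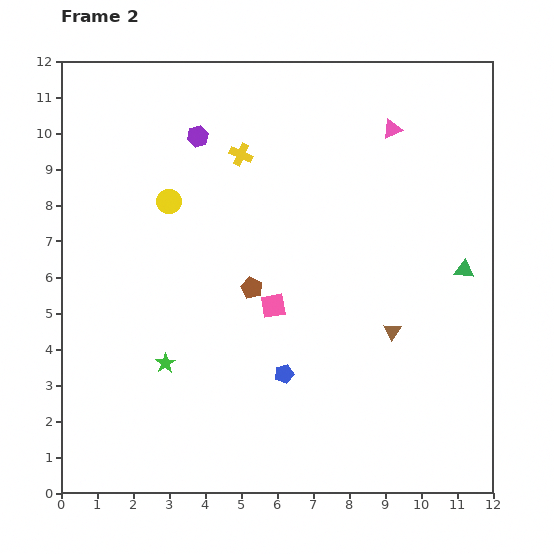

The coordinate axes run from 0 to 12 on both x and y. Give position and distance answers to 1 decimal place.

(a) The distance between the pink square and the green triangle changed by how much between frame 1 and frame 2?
+2.4

Distance in frame 1: 3.0. Distance in frame 2: 5.4.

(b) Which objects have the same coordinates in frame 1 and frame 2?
the pink square, the brown triangle, the pink triangle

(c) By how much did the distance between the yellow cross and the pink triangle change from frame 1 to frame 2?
+3.0

Distance in frame 1: 1.3. Distance in frame 2: 4.3.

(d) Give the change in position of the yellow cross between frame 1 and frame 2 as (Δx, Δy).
(-4.3, -2.0)

The yellow cross was at (9.3, 11.4) in frame 1 and (5.0, 9.4) in frame 2.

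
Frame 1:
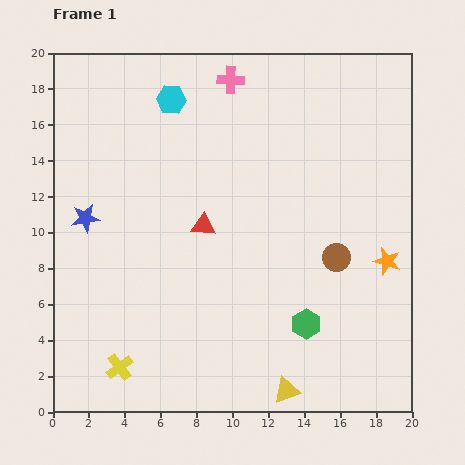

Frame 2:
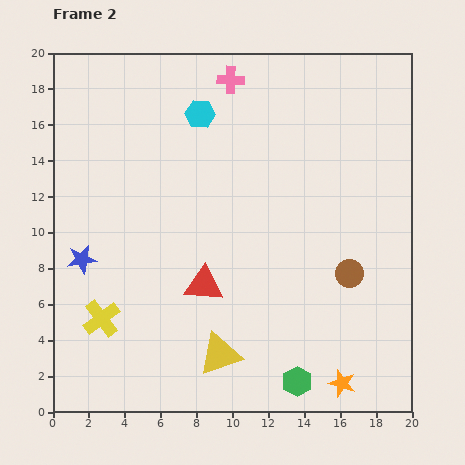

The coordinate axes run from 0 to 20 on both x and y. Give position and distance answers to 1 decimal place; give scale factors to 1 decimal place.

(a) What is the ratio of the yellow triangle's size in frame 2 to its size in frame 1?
1.6×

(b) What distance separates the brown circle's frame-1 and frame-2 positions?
1.1

The brown circle moved from (15.8, 8.6) to (16.5, 7.7), a distance of √(0.7² + 0.9²) ≈ 1.1.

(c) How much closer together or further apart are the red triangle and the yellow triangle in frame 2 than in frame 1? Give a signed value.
-6.3

Distance in frame 1: 10.3. Distance in frame 2: 4.0.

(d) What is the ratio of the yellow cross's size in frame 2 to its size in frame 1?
1.4×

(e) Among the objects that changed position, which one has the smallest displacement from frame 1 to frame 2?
the brown circle

(moved 1.1)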